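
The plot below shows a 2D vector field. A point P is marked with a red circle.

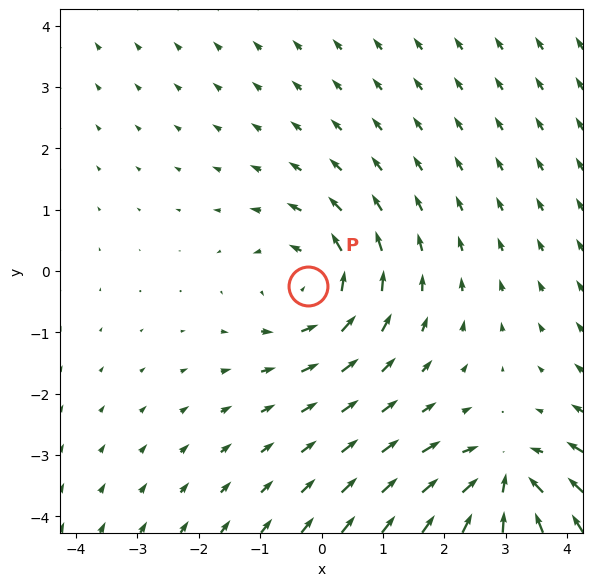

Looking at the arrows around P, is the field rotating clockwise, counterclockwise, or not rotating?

Near P at (-0.2, -0.3) the arrows circulate counterclockwise. The curl (z-component) there is about +3; positive curl means counterclockwise rotation.

counterclockwise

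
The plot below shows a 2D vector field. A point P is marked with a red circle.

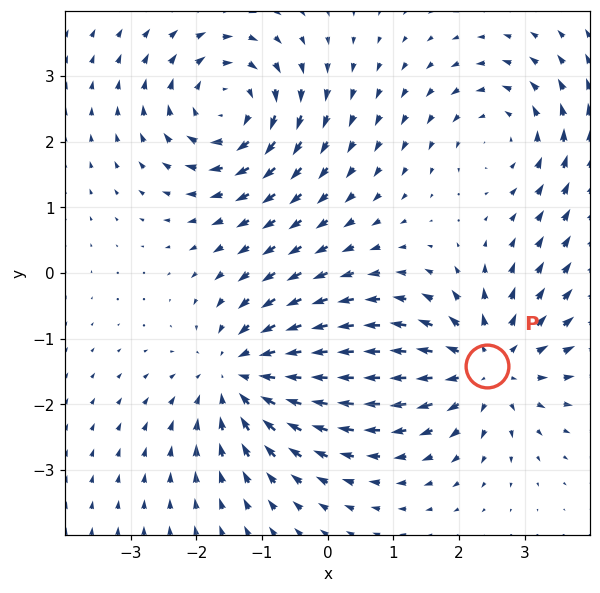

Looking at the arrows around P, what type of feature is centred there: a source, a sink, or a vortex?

At P (2.4, -1.4) the arrows spread outward. Divergence about +5, curl ≈0 — positive divergence with near-zero curl is a source.

source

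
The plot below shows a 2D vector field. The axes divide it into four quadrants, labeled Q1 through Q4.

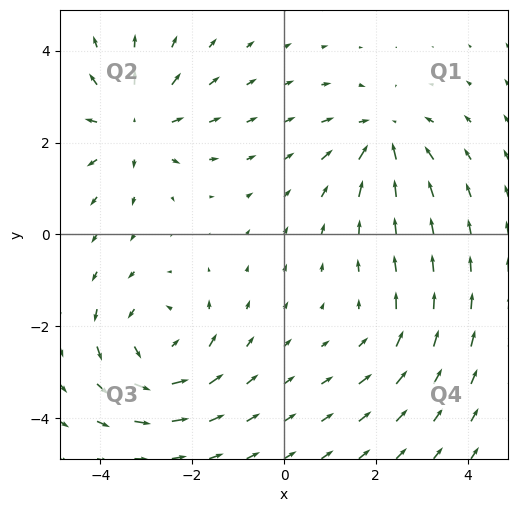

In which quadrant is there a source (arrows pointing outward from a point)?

Q2

The source sits at approximately (-3.3, 2.4), which lies in quadrant Q2. The divergence there is about +4, positive as expected for a source.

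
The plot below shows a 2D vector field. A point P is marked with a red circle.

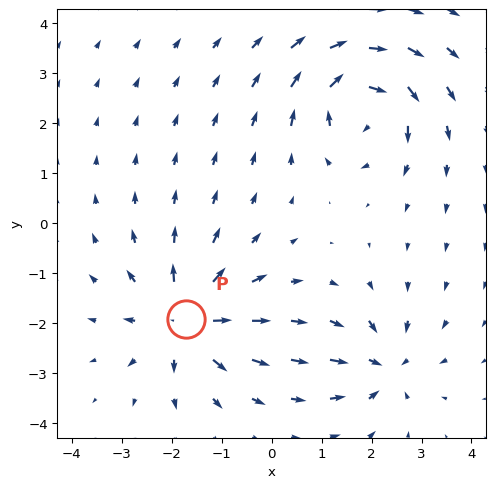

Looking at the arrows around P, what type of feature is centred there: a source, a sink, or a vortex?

At P (-1.7, -1.9) the arrows spread outward. Divergence about +5, curl ≈0 — positive divergence with near-zero curl is a source.

source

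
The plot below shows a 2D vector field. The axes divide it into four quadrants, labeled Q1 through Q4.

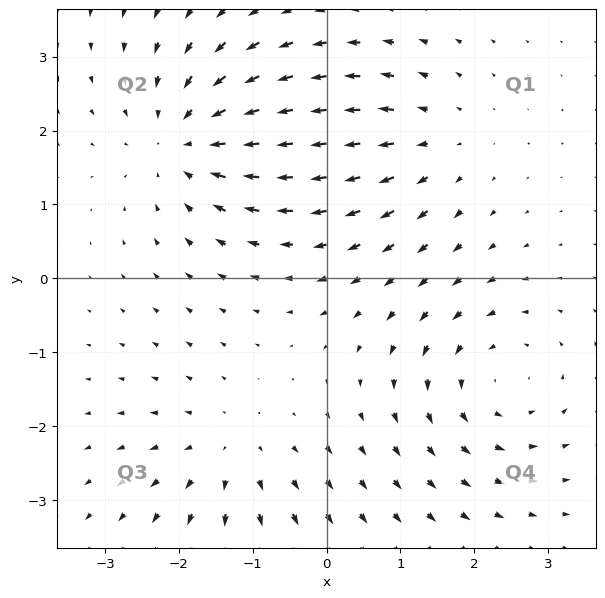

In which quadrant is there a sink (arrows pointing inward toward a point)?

The sink sits at approximately (-1.9, 1.9), which lies in quadrant Q2. The divergence there is about -4, negative as expected for a sink.

Q2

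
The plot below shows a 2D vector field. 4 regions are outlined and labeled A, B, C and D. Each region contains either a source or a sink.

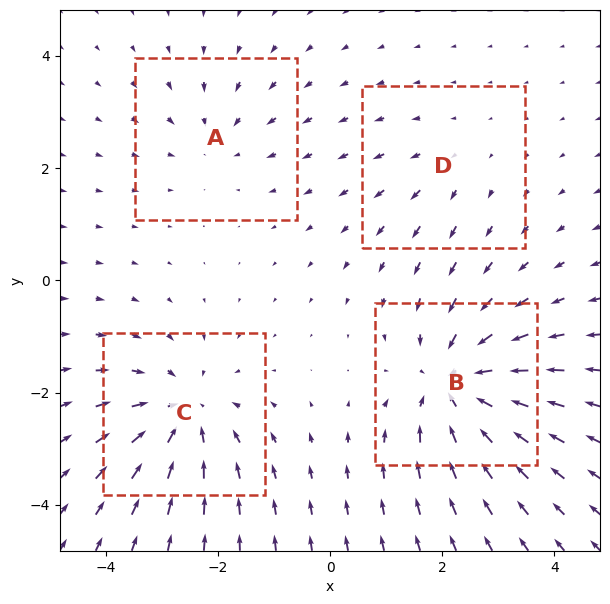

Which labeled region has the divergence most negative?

B

Divergence at each region's feature centre — A: about -3, B: about -6, C: about -5, D: about +2. Region B is most negative.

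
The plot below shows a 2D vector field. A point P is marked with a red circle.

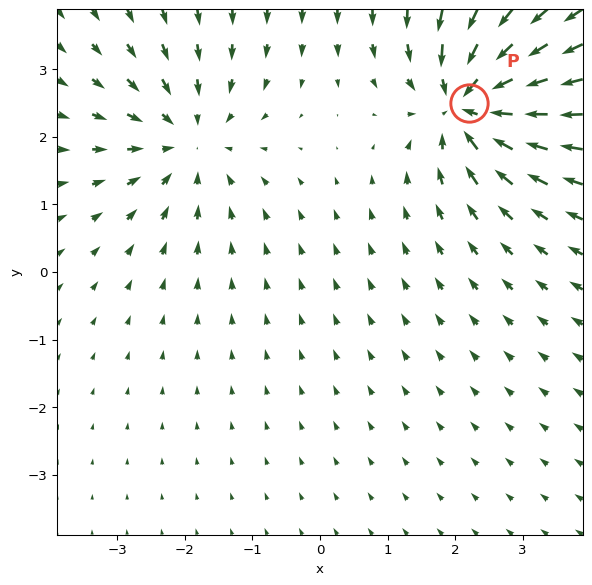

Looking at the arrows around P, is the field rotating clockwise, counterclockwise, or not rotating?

not rotating

Near P at (2.2, 2.5) the arrows show no circulation. The curl there is ≈0.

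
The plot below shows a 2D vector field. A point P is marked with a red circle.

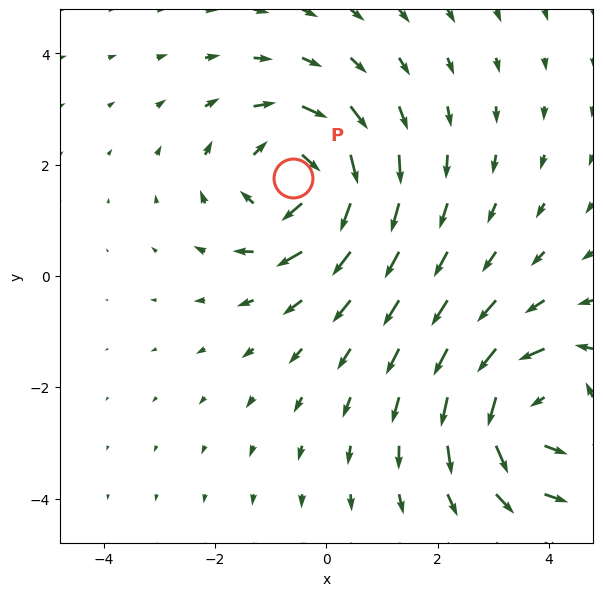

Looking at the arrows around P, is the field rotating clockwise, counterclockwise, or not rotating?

Near P at (-0.6, 1.8) the arrows circulate clockwise. The curl (z-component) there is about -4; negative curl means clockwise rotation.

clockwise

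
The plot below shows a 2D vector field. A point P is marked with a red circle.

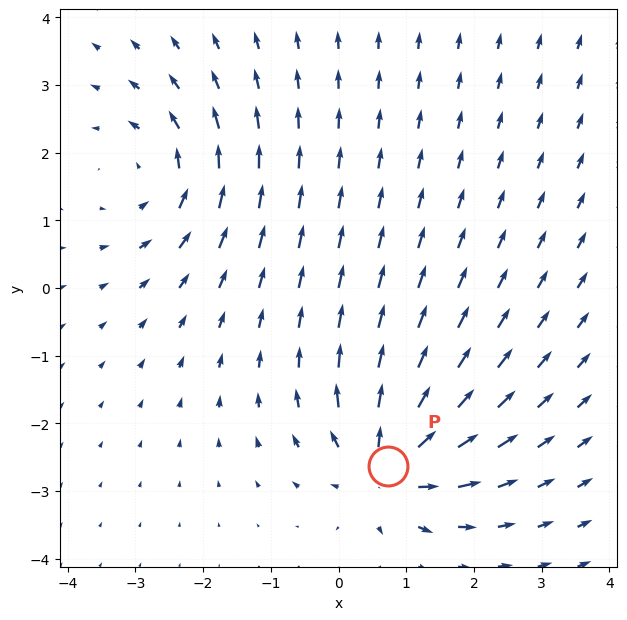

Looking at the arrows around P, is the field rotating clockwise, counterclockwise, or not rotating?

not rotating

Near P at (0.7, -2.6) the arrows show no circulation. The curl there is ≈0.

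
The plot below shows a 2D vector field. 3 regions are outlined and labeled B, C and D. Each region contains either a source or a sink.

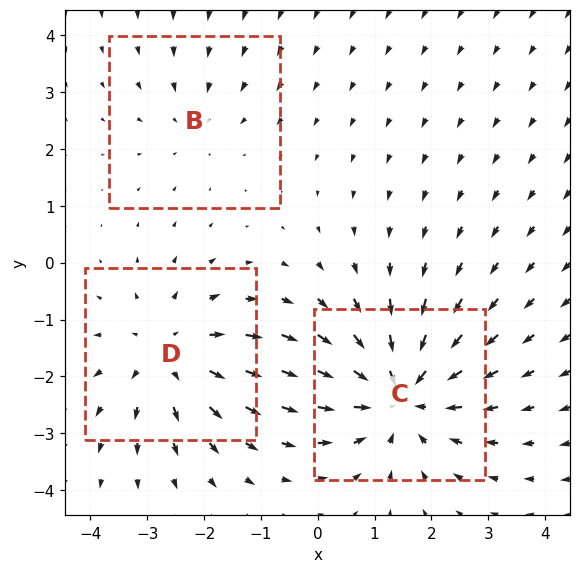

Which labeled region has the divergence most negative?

Divergence at each region's feature centre — B: about -2, C: about -4, D: about +3. Region C is most negative.

C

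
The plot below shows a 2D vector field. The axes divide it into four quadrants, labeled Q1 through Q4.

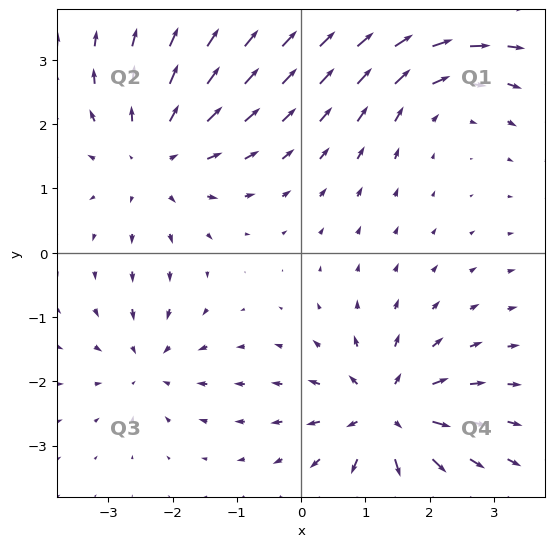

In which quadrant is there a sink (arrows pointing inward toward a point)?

Q3

The sink sits at approximately (-2.4, -1.7), which lies in quadrant Q3. The divergence there is about -4, negative as expected for a sink.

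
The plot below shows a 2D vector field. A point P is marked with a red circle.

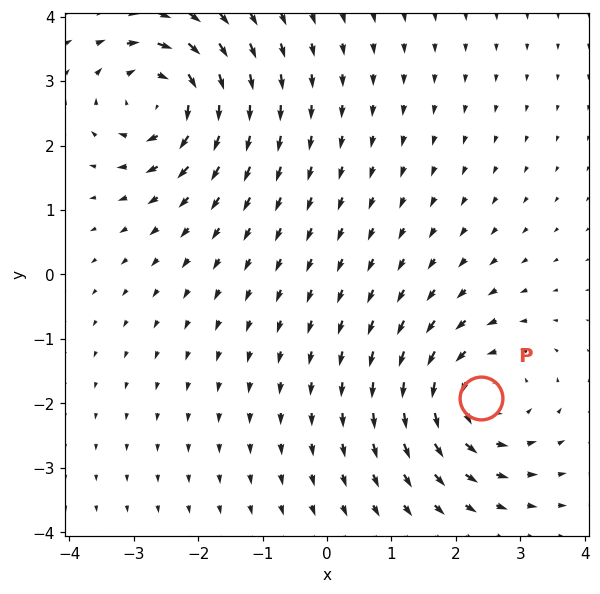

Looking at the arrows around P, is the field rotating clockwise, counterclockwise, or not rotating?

counterclockwise

Near P at (2.4, -1.9) the arrows circulate counterclockwise. The curl (z-component) there is about +4; positive curl means counterclockwise rotation.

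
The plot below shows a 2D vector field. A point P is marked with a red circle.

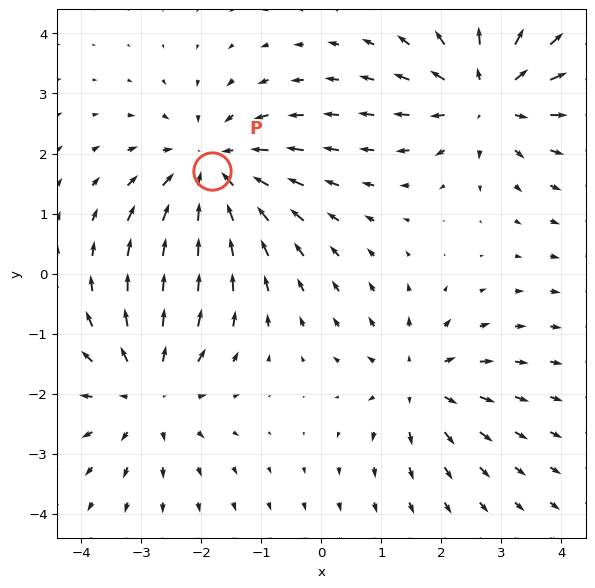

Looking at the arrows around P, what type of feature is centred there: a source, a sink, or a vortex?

At P (-1.8, 1.7) the arrows converge inward. Divergence about -4, curl ≈0 — negative divergence with near-zero curl is a sink.

sink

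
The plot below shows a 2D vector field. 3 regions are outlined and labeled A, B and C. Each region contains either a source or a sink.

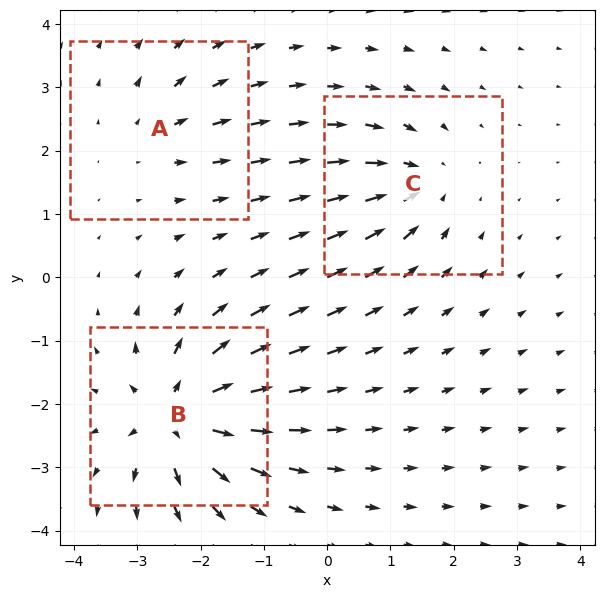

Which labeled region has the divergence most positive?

Divergence at each region's feature centre — A: about +3, B: about +6, C: about -4. Region B is most positive.

B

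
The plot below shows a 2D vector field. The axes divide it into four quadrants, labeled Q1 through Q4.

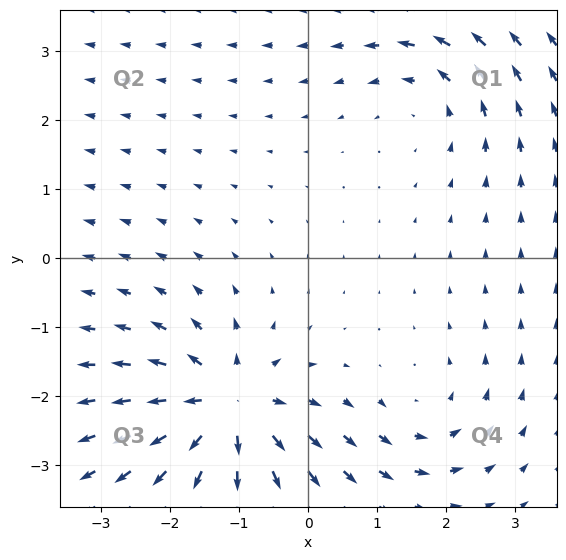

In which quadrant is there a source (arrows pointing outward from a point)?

Q3

The source sits at approximately (-1.2, -2.2), which lies in quadrant Q3. The divergence there is about +7, positive as expected for a source.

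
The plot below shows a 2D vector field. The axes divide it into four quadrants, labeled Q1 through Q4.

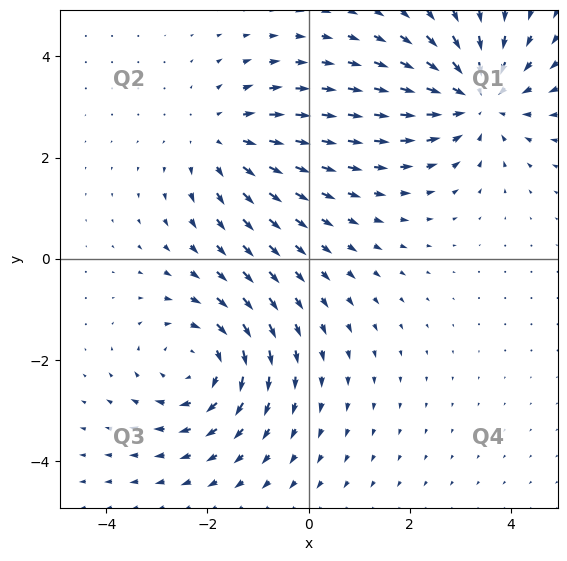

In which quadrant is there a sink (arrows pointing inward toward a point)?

Q1

The sink sits at approximately (3.3, 3.2), which lies in quadrant Q1. The divergence there is about -4, negative as expected for a sink.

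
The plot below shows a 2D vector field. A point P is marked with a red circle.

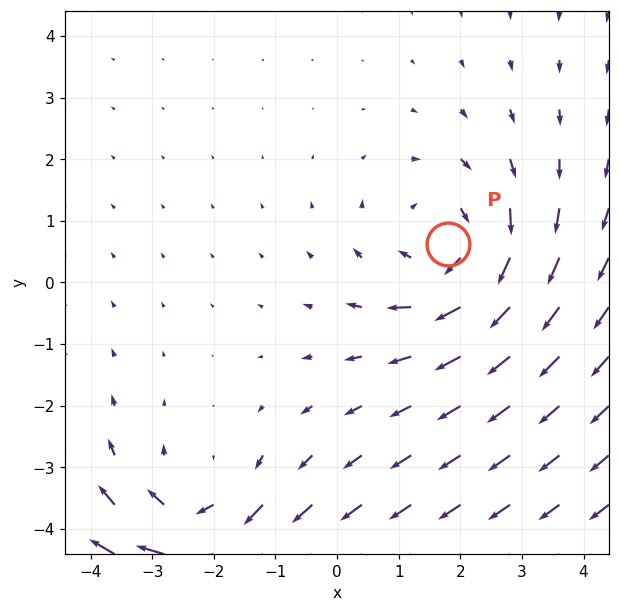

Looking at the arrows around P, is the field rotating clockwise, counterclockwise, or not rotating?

clockwise

Near P at (1.8, 0.6) the arrows circulate clockwise. The curl (z-component) there is about -3; negative curl means clockwise rotation.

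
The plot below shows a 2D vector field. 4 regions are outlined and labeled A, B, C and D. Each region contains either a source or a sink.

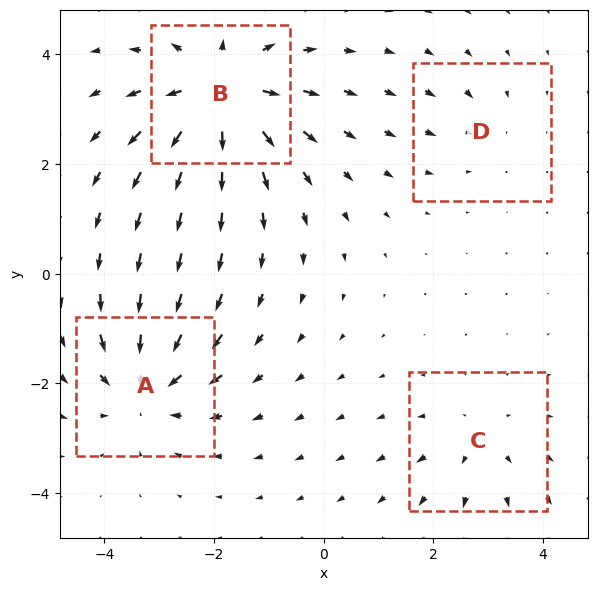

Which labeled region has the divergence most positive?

Divergence at each region's feature centre — A: about -5, B: about +6, C: about +3, D: about -2. Region B is most positive.

B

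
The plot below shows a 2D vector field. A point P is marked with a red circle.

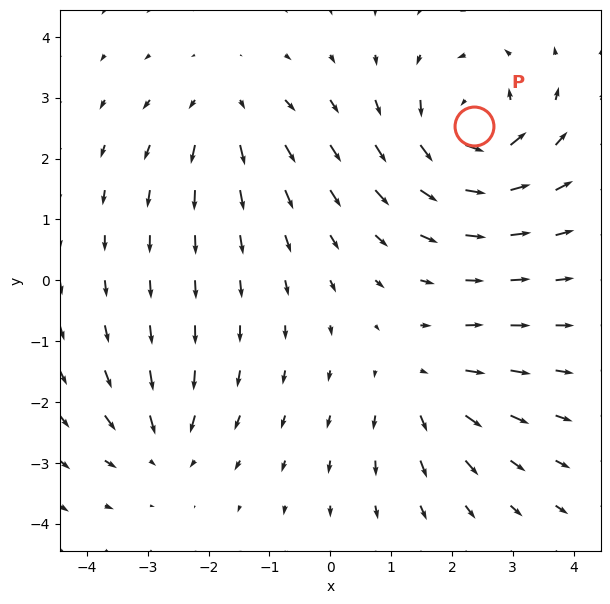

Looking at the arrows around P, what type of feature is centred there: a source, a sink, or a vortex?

vortex

At P (2.4, 2.5) the arrows circulate counterclockwise. Divergence ≈0, curl about +6 — near-zero divergence with nonzero curl is a vortex.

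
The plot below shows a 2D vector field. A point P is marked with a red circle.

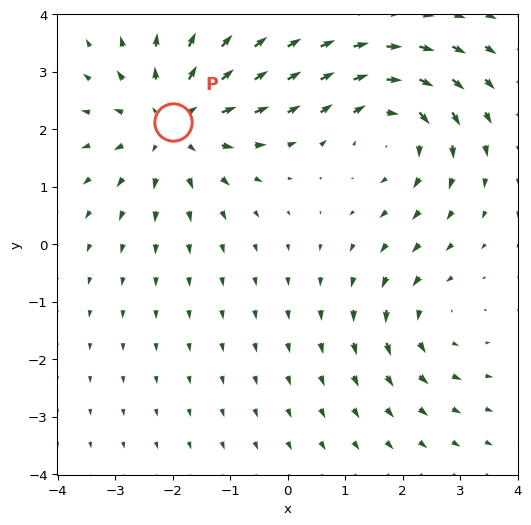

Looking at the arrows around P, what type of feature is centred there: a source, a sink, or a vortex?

At P (-2.0, 2.1) the arrows spread outward. Divergence about +4, curl ≈0 — positive divergence with near-zero curl is a source.

source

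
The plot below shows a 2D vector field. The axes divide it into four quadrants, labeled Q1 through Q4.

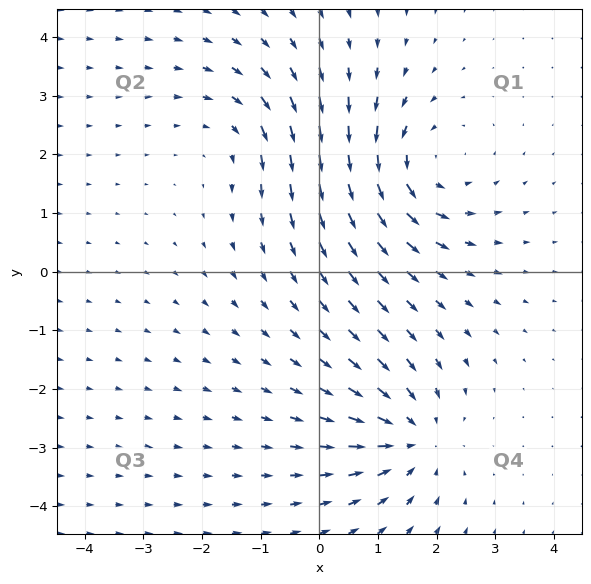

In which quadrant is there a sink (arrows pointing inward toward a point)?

Q4

The sink sits at approximately (1.6, -2.8), which lies in quadrant Q4. The divergence there is about -4, negative as expected for a sink.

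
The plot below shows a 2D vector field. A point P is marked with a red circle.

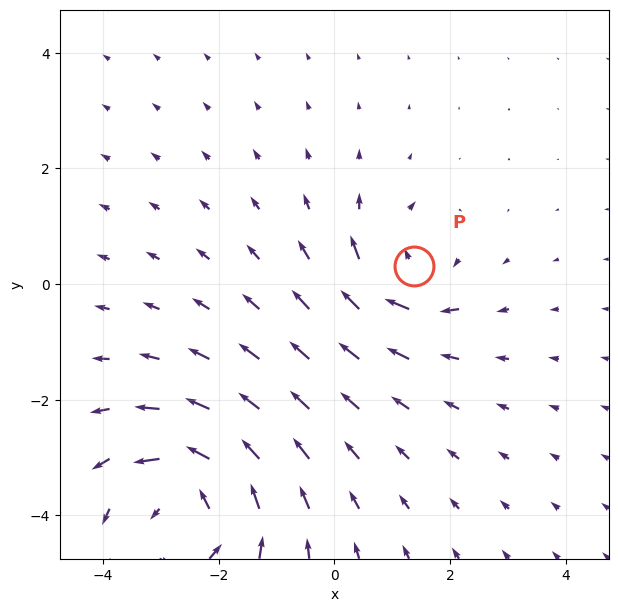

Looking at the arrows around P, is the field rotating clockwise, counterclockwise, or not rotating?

clockwise

Near P at (1.4, 0.3) the arrows circulate clockwise. The curl (z-component) there is about -4; negative curl means clockwise rotation.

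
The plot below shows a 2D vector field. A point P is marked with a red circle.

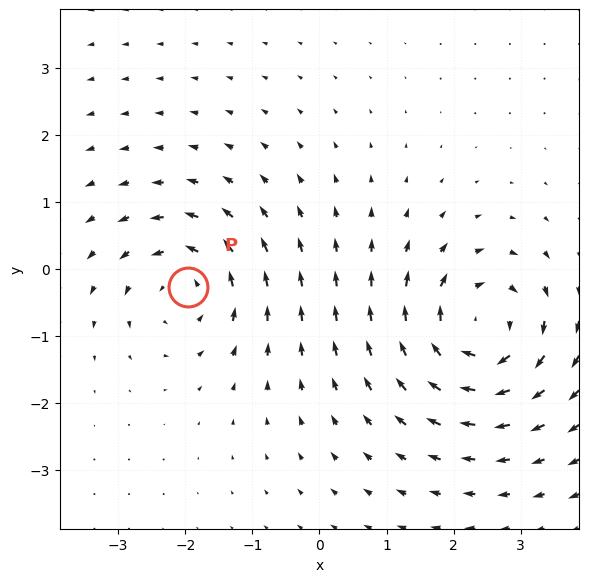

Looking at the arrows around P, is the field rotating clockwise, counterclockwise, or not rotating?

Near P at (-2.0, -0.3) the arrows circulate counterclockwise. The curl (z-component) there is about +4; positive curl means counterclockwise rotation.

counterclockwise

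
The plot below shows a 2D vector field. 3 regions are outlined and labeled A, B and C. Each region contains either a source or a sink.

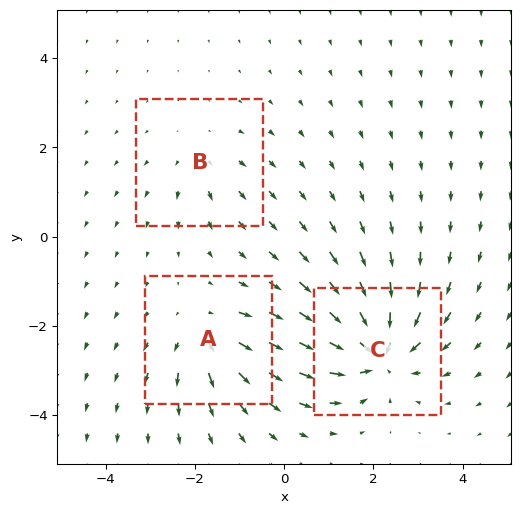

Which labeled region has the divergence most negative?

Divergence at each region's feature centre — A: about +3, B: about +2, C: about -6. Region C is most negative.

C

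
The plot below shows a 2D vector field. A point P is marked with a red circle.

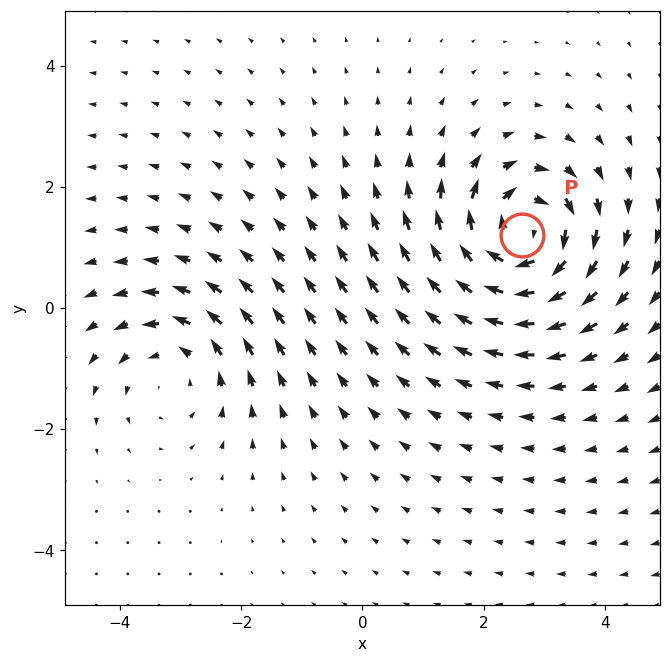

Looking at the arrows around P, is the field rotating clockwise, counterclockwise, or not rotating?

Near P at (2.6, 1.2) the arrows circulate clockwise. The curl (z-component) there is about -5; negative curl means clockwise rotation.

clockwise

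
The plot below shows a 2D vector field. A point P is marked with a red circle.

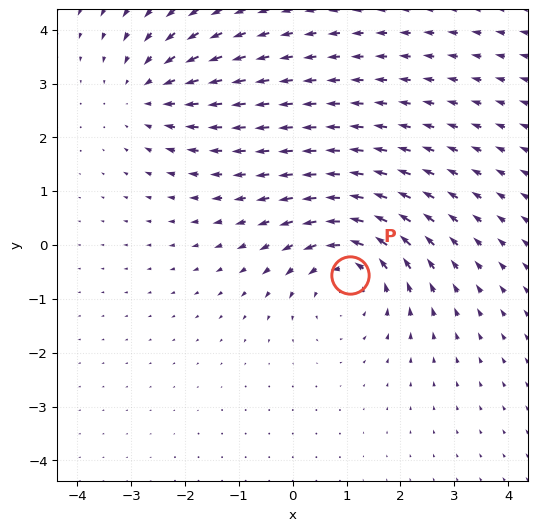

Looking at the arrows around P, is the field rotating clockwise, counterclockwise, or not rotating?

counterclockwise

Near P at (1.1, -0.6) the arrows circulate counterclockwise. The curl (z-component) there is about +3; positive curl means counterclockwise rotation.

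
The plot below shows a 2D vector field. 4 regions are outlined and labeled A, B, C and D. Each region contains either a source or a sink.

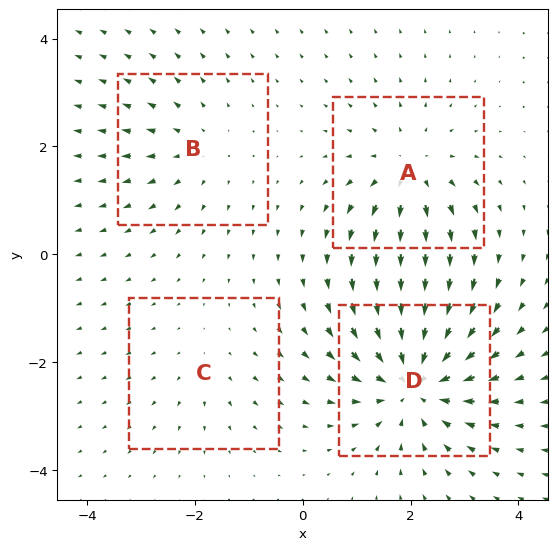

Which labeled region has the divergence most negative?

Divergence at each region's feature centre — A: about +5, B: about +3, C: about +2, D: about -7. Region D is most negative.

D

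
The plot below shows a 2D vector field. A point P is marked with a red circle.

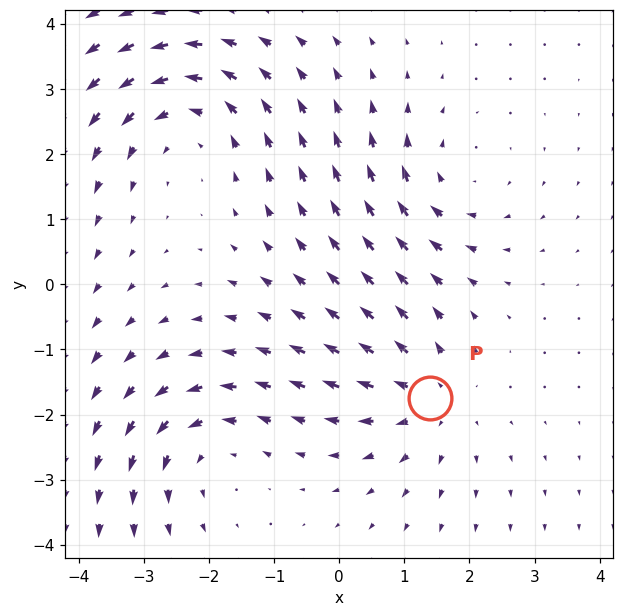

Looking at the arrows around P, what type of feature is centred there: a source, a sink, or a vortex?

source

At P (1.4, -1.7) the arrows spread outward. Divergence about +3, curl ≈0 — positive divergence with near-zero curl is a source.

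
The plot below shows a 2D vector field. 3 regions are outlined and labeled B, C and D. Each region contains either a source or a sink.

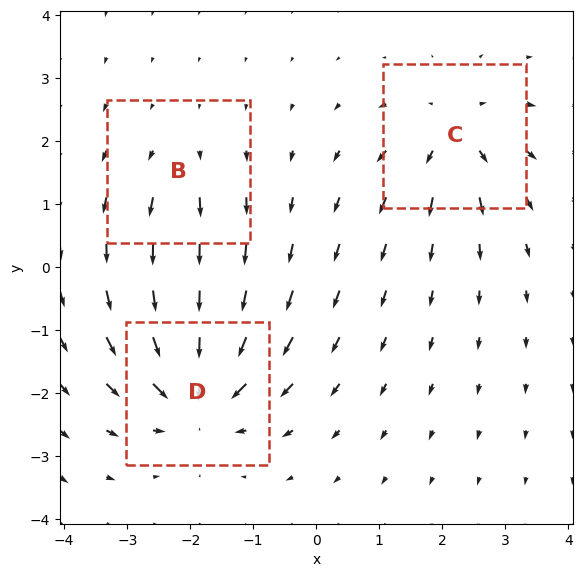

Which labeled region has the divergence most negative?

D

Divergence at each region's feature centre — B: about +2, C: about +4, D: about -6. Region D is most negative.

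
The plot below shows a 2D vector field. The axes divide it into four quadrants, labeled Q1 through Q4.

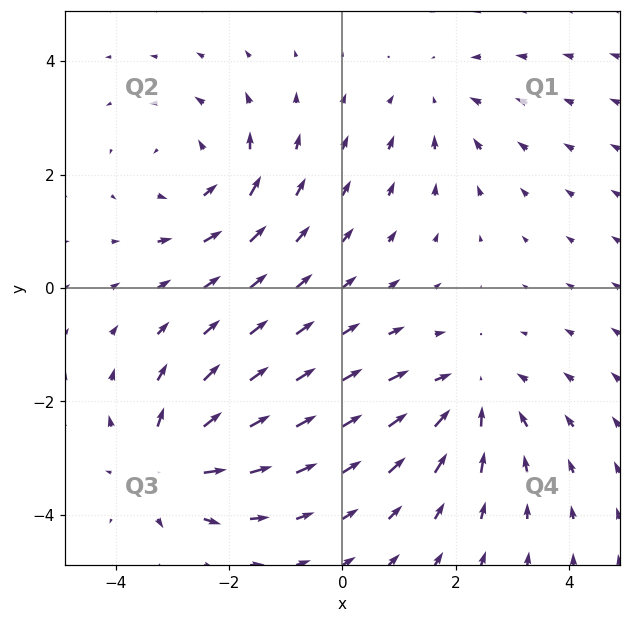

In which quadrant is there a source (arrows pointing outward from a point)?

Q3

The source sits at approximately (-3.1, -3.1), which lies in quadrant Q3. The divergence there is about +5, positive as expected for a source.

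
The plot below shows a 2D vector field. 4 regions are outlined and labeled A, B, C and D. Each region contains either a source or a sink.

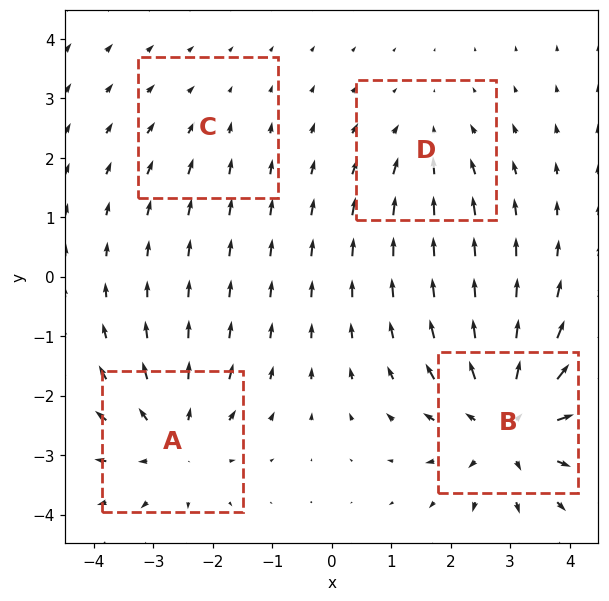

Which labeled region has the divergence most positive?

Divergence at each region's feature centre — A: about +4, B: about +6, C: about -2, D: about -3. Region B is most positive.

B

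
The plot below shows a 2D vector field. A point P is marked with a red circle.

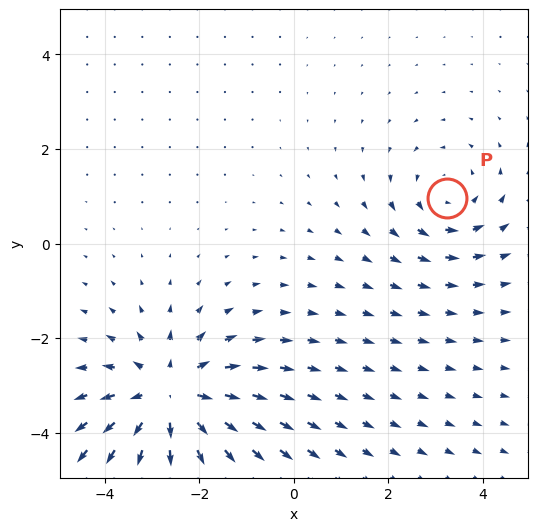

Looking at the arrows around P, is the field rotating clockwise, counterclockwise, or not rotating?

Near P at (3.2, 1.0) the arrows circulate counterclockwise. The curl (z-component) there is about +2; positive curl means counterclockwise rotation.

counterclockwise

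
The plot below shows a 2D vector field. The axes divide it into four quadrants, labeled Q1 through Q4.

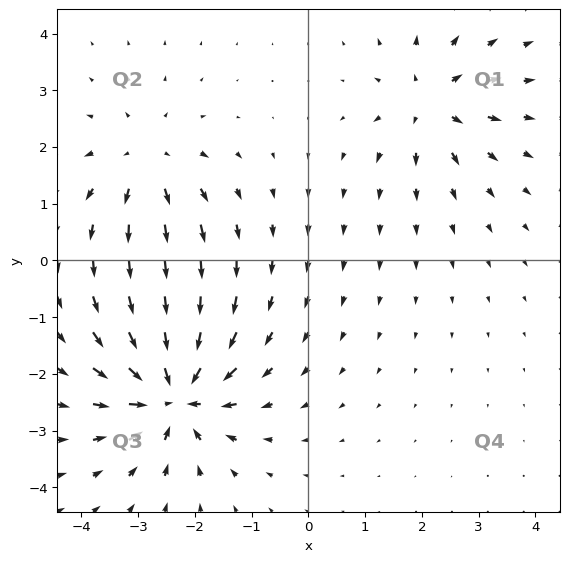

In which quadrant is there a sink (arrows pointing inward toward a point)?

The sink sits at approximately (-2.4, -2.4), which lies in quadrant Q3. The divergence there is about -7, negative as expected for a sink.

Q3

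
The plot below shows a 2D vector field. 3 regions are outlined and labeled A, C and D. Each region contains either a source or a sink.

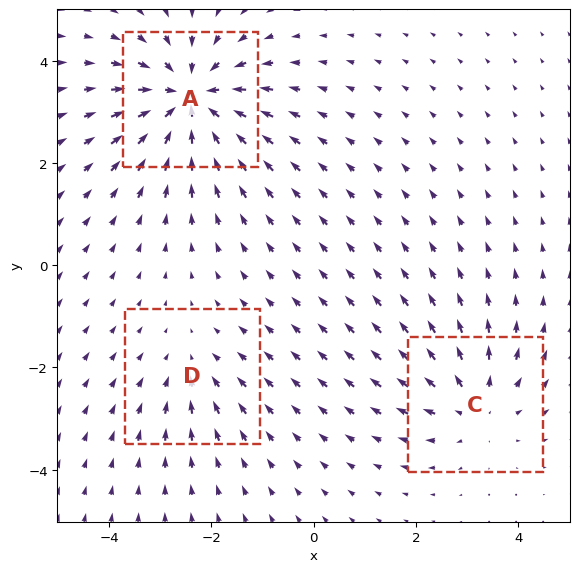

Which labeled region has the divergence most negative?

A

Divergence at each region's feature centre — A: about -5, C: about +3, D: about -2. Region A is most negative.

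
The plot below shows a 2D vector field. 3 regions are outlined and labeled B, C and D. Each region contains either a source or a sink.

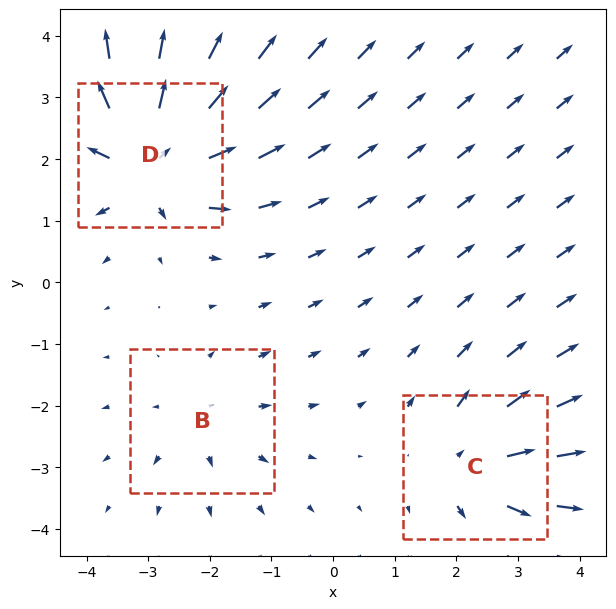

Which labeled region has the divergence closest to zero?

Divergence at each region's feature centre — B: about +2, C: about +3, D: about +6. Region B is closest to zero.

B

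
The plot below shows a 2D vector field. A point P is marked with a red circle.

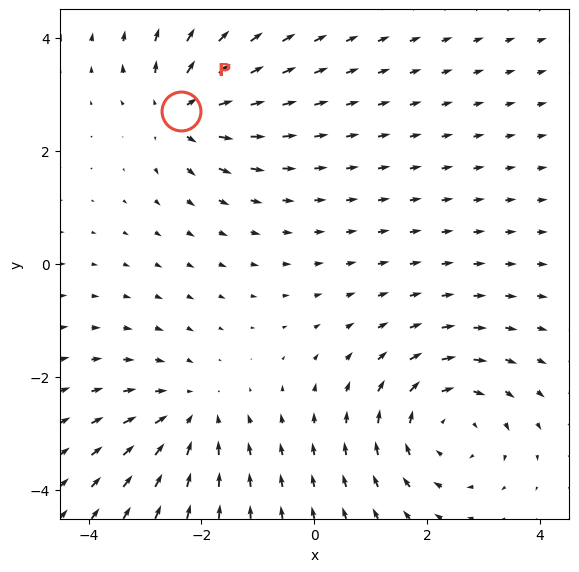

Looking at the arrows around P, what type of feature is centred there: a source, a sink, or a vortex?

At P (-2.4, 2.7) the arrows spread outward. Divergence about +5, curl ≈0 — positive divergence with near-zero curl is a source.

source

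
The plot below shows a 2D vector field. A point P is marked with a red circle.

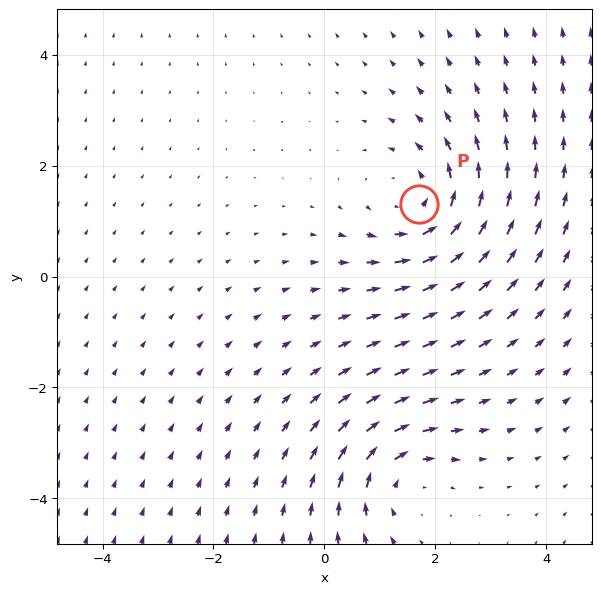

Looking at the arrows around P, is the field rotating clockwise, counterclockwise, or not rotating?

counterclockwise

Near P at (1.7, 1.3) the arrows circulate counterclockwise. The curl (z-component) there is about +4; positive curl means counterclockwise rotation.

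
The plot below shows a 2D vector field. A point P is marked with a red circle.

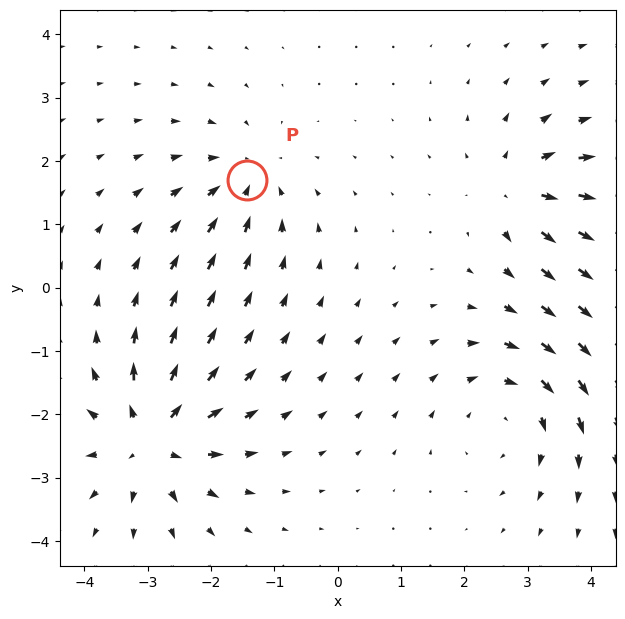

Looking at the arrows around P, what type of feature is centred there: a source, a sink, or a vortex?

At P (-1.4, 1.7) the arrows converge inward. Divergence about -4, curl ≈0 — negative divergence with near-zero curl is a sink.

sink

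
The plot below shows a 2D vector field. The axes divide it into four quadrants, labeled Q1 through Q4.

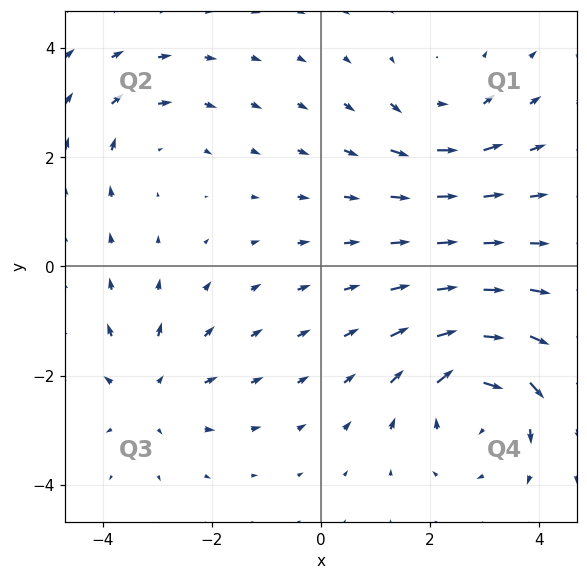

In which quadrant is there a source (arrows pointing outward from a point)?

The source sits at approximately (-3.2, -2.3), which lies in quadrant Q3. The divergence there is about +3, positive as expected for a source.

Q3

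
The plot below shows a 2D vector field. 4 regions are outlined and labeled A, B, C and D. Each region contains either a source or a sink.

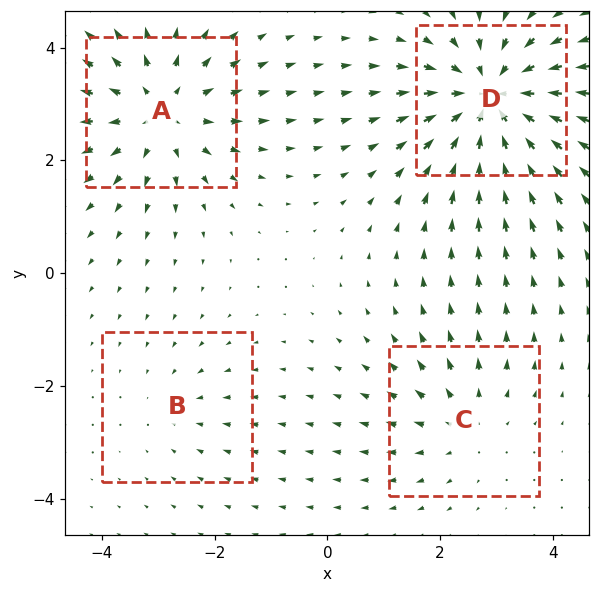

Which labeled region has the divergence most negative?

D

Divergence at each region's feature centre — A: about +4, B: about -2, C: about +3, D: about -6. Region D is most negative.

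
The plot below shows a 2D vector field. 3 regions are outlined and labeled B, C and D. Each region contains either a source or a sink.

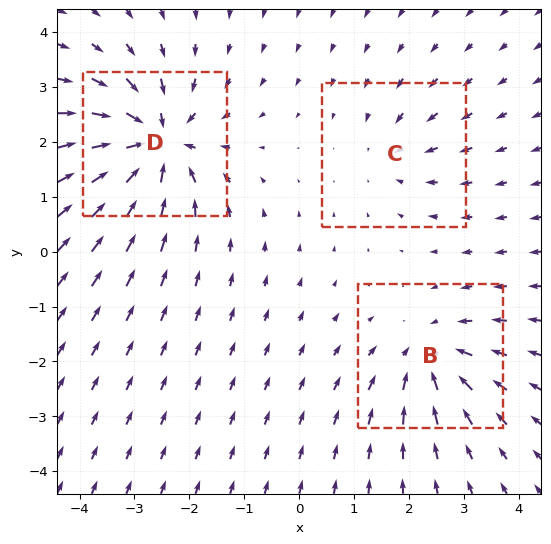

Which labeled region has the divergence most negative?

Divergence at each region's feature centre — B: about -4, C: about -2, D: about -6. Region D is most negative.

D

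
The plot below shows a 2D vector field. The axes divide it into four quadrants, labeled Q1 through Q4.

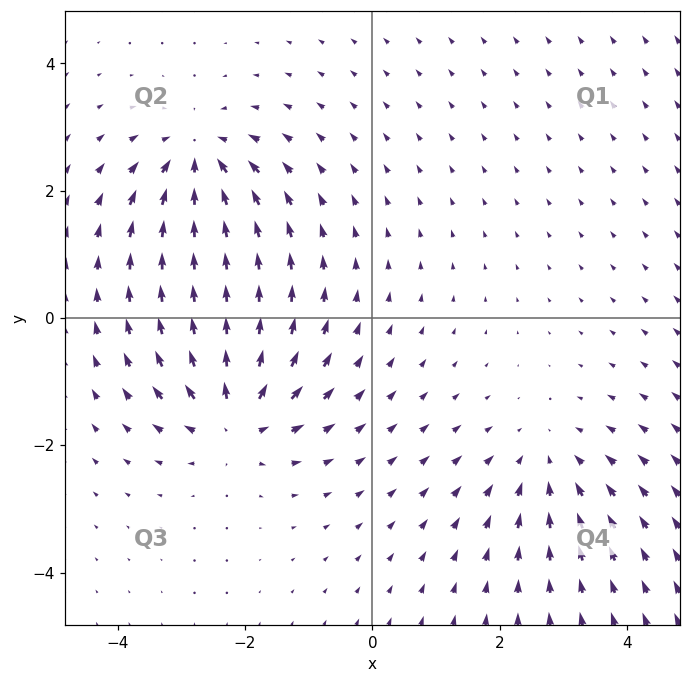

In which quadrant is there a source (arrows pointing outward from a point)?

Q3

The source sits at approximately (-2.2, -1.6), which lies in quadrant Q3. The divergence there is about +5, positive as expected for a source.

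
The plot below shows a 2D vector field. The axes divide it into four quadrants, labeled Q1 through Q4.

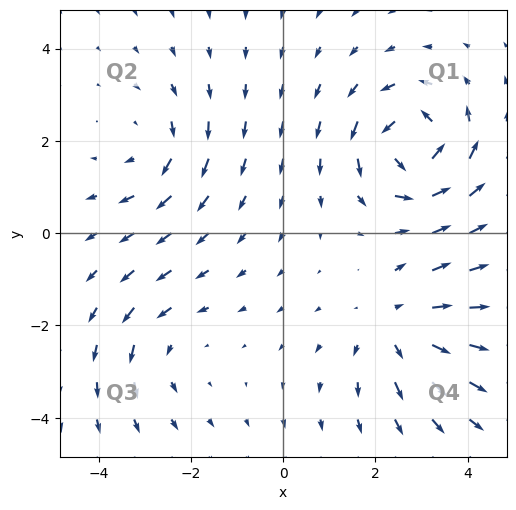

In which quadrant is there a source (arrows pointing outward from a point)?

Q4

The source sits at approximately (2.5, -2.0), which lies in quadrant Q4. The divergence there is about +3, positive as expected for a source.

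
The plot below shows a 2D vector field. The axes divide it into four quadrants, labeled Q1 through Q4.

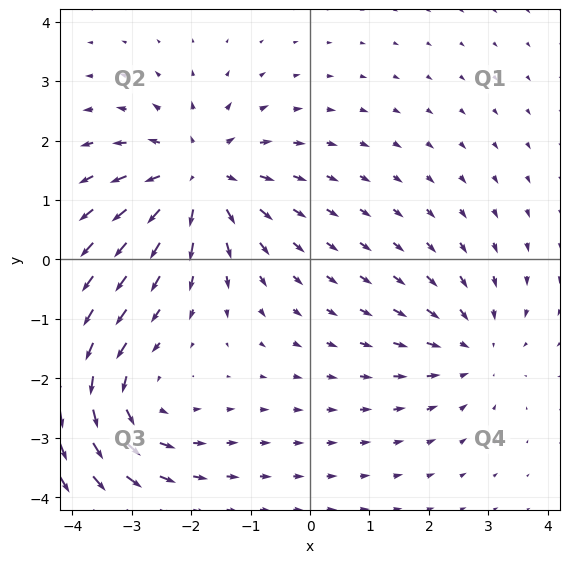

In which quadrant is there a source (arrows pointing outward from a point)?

Q2

The source sits at approximately (-1.9, 1.4), which lies in quadrant Q2. The divergence there is about +5, positive as expected for a source.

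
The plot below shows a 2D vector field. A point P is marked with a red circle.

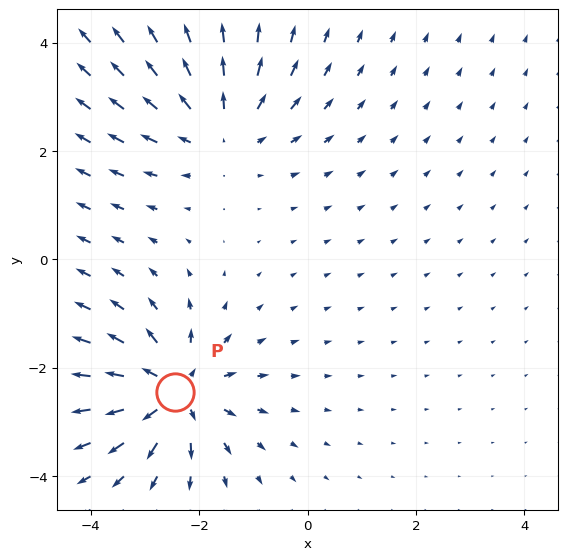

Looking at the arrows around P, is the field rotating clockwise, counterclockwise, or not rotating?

Near P at (-2.4, -2.4) the arrows show no circulation. The curl there is ≈0.

not rotating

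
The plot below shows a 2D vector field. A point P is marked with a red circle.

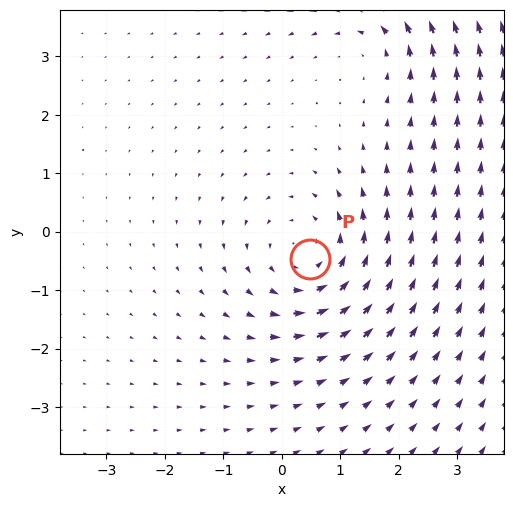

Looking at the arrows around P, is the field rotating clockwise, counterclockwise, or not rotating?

counterclockwise

Near P at (0.5, -0.5) the arrows circulate counterclockwise. The curl (z-component) there is about +4; positive curl means counterclockwise rotation.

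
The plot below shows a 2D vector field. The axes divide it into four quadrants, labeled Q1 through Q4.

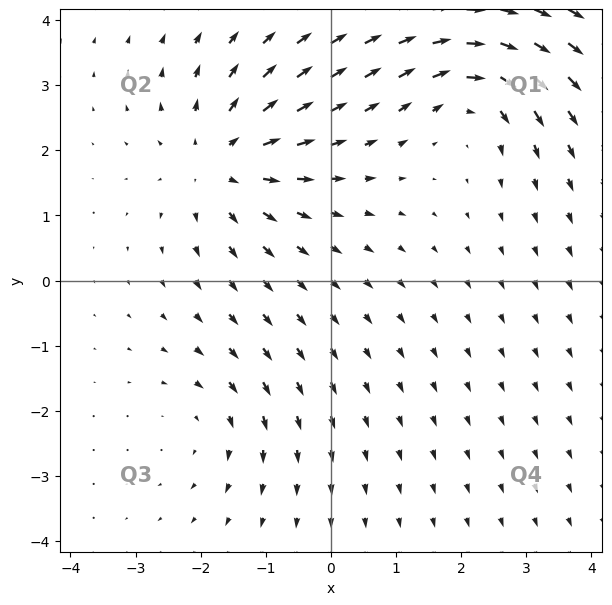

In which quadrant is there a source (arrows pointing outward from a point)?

The source sits at approximately (-1.7, 1.8), which lies in quadrant Q2. The divergence there is about +5, positive as expected for a source.

Q2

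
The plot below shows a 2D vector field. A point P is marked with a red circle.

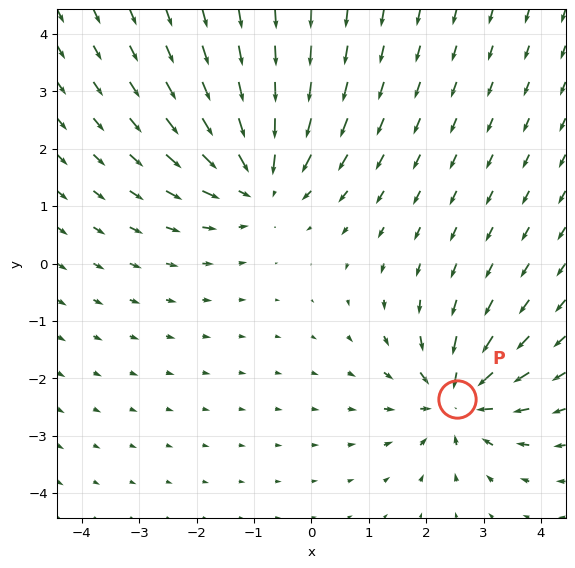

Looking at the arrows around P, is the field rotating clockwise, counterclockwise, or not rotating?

not rotating

Near P at (2.5, -2.4) the arrows show no circulation. The curl there is ≈0.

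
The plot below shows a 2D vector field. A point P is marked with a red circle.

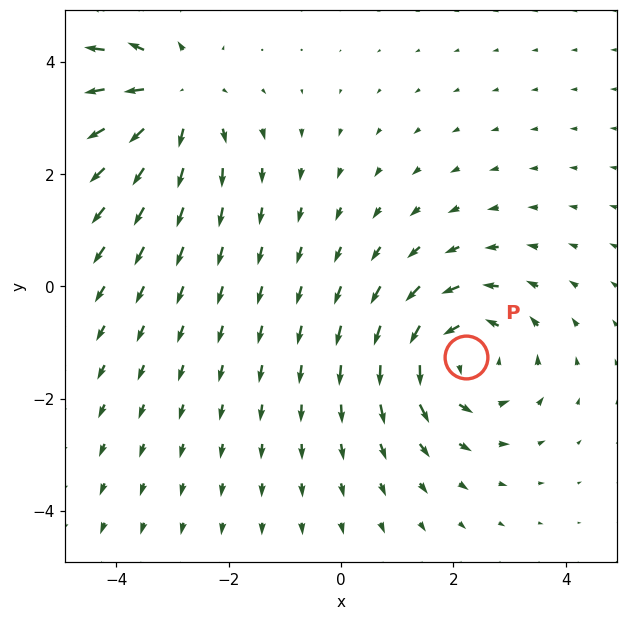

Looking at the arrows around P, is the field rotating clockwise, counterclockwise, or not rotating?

counterclockwise

Near P at (2.2, -1.3) the arrows circulate counterclockwise. The curl (z-component) there is about +4; positive curl means counterclockwise rotation.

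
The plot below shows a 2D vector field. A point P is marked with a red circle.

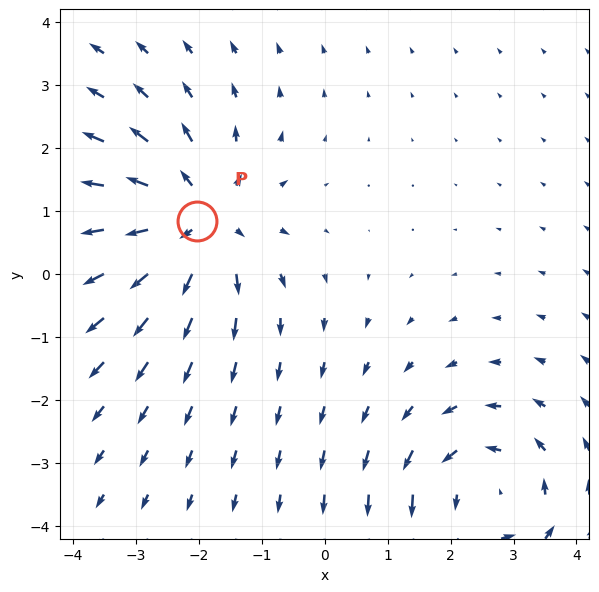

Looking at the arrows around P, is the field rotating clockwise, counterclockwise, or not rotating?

not rotating

Near P at (-2.0, 0.8) the arrows show no circulation. The curl there is ≈0.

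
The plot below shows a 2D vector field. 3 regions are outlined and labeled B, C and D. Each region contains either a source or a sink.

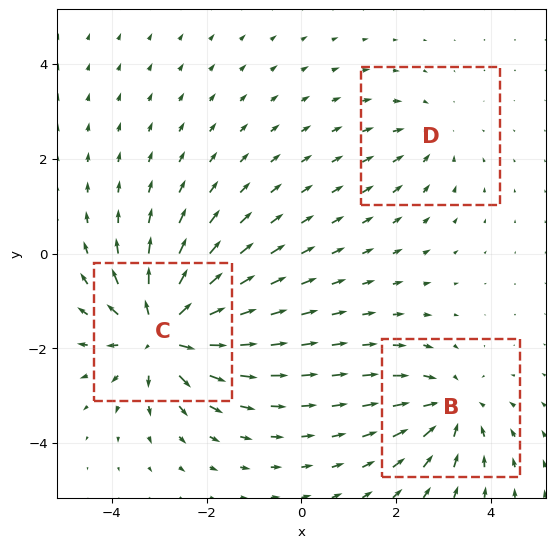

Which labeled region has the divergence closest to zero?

Divergence at each region's feature centre — B: about -3, C: about +6, D: about -2. Region D is closest to zero.

D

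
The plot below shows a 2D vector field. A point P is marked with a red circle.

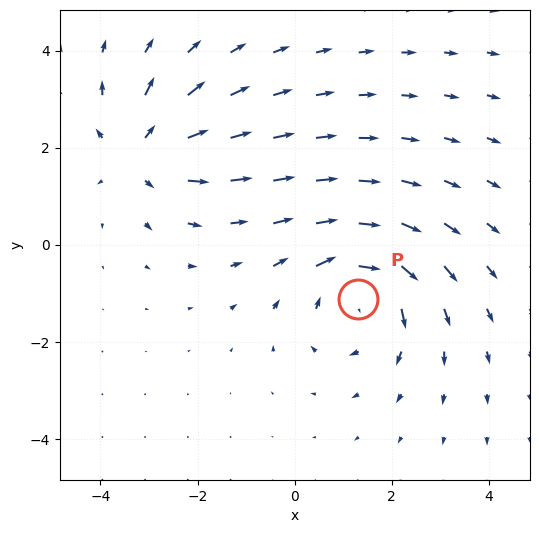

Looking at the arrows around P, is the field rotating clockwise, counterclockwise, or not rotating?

Near P at (1.3, -1.1) the arrows circulate clockwise. The curl (z-component) there is about -4; negative curl means clockwise rotation.

clockwise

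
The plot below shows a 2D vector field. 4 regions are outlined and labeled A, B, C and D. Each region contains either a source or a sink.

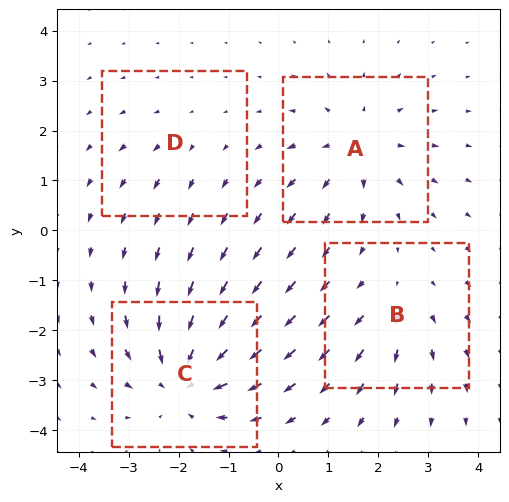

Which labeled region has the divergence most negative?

C

Divergence at each region's feature centre — A: about +4, B: about +3, C: about -6, D: about +2. Region C is most negative.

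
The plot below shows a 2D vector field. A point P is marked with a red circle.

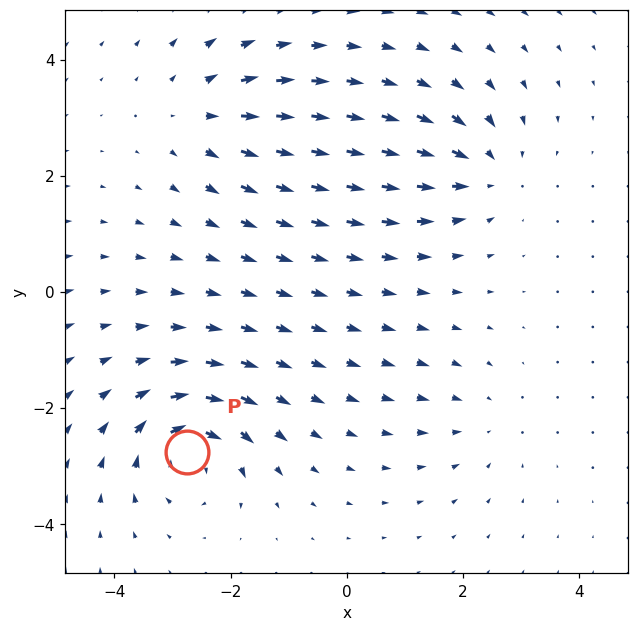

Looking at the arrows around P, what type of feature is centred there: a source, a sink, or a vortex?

At P (-2.7, -2.8) the arrows circulate clockwise. Divergence ≈0, curl about -7 — near-zero divergence with nonzero curl is a vortex.

vortex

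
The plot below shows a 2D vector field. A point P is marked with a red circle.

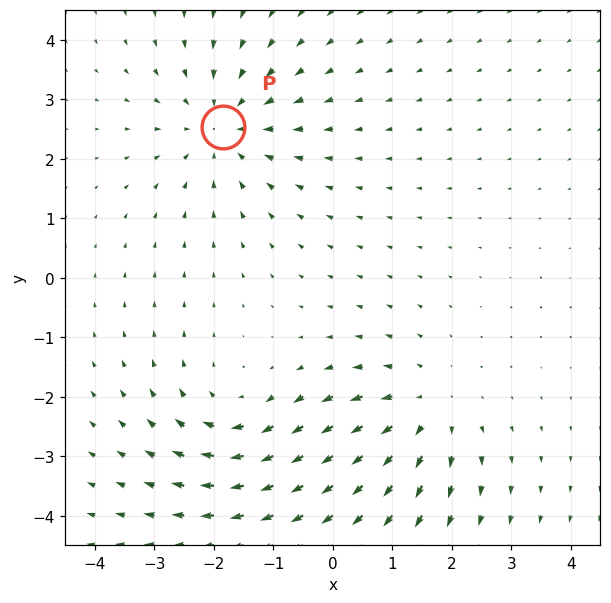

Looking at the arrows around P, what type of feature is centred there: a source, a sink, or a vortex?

At P (-1.8, 2.5) the arrows converge inward. Divergence about -4, curl ≈0 — negative divergence with near-zero curl is a sink.

sink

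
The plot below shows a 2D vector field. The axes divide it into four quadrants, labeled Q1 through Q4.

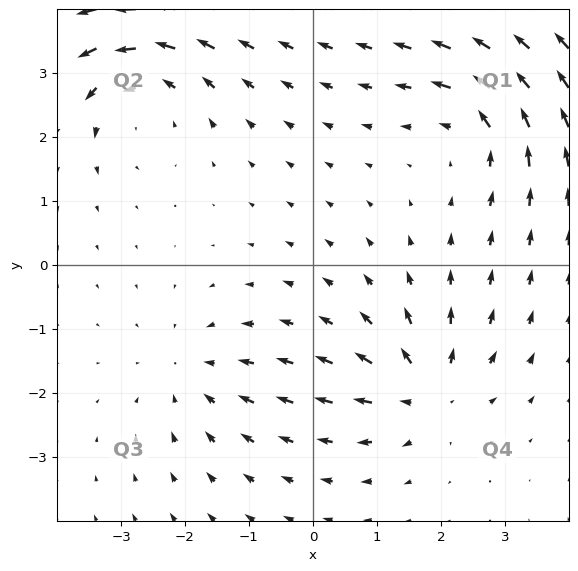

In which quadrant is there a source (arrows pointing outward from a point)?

Q4

The source sits at approximately (1.8, -2.0), which lies in quadrant Q4. The divergence there is about +4, positive as expected for a source.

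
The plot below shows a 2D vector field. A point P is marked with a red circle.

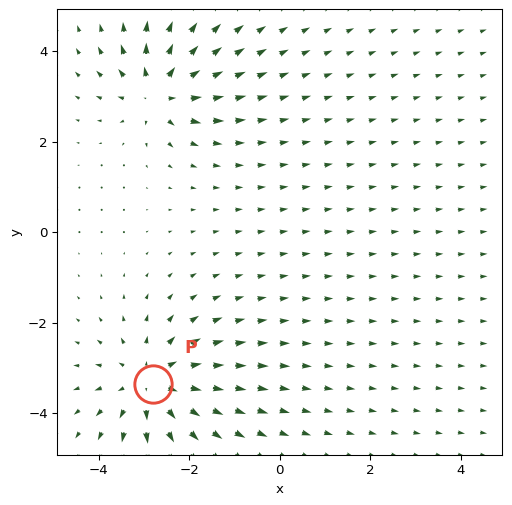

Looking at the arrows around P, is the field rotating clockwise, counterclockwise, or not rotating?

not rotating

Near P at (-2.8, -3.4) the arrows show no circulation. The curl there is ≈0.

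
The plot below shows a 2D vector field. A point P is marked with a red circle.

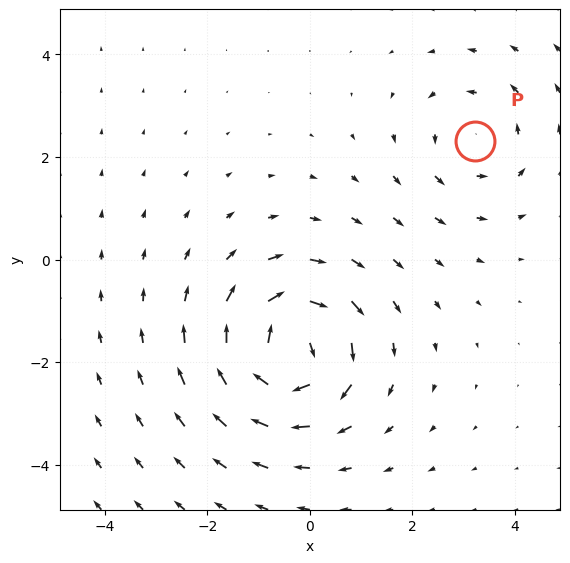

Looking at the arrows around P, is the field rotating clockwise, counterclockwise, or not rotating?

Near P at (3.2, 2.3) the arrows circulate counterclockwise. The curl (z-component) there is about +2; positive curl means counterclockwise rotation.

counterclockwise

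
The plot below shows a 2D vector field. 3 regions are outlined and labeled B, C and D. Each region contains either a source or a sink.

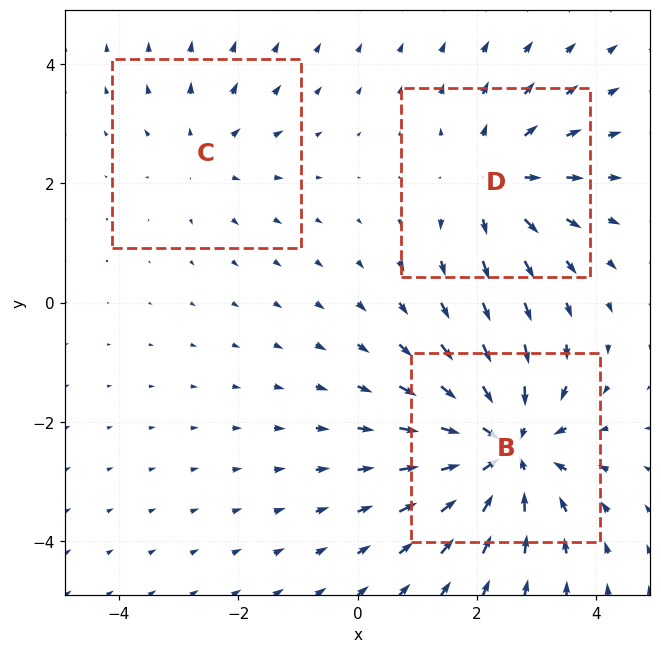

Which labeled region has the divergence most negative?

B

Divergence at each region's feature centre — B: about -5, C: about +2, D: about +3. Region B is most negative.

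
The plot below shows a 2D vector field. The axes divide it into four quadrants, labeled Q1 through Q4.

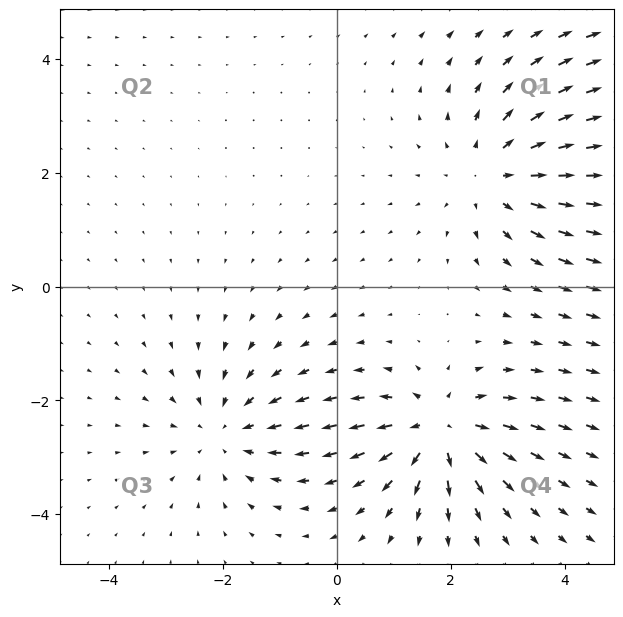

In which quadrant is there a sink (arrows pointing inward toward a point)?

The sink sits at approximately (-1.9, -2.6), which lies in quadrant Q3. The divergence there is about -3, negative as expected for a sink.

Q3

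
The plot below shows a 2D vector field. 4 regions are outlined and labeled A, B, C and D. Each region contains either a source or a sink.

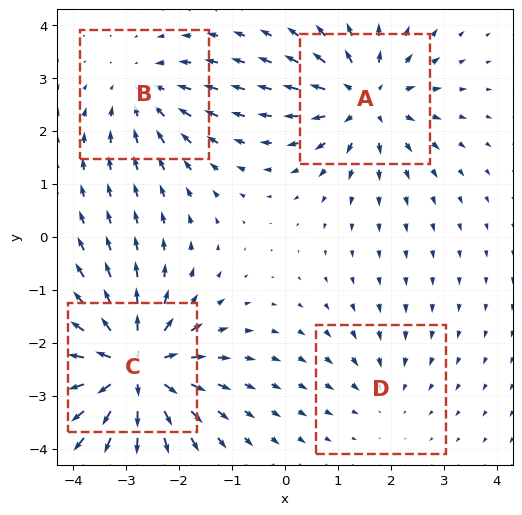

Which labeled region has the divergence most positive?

Divergence at each region's feature centre — A: about +5, B: about -4, C: about +8, D: about -2. Region C is most positive.

C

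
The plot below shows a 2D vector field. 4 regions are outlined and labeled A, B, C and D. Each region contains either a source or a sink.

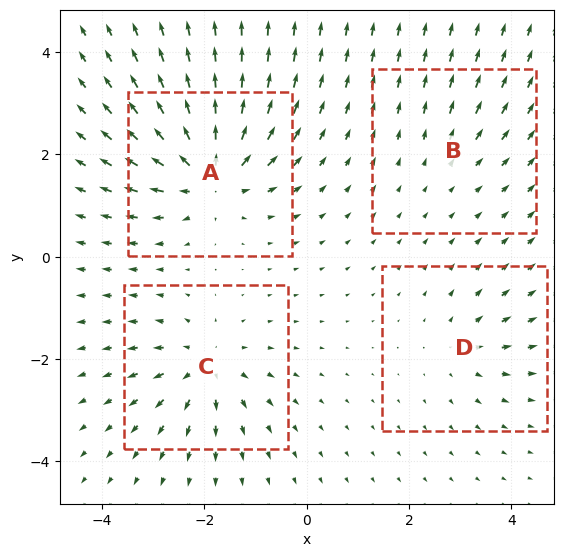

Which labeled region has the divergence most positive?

A

Divergence at each region's feature centre — A: about +8, B: about +2, C: about +6, D: about +3. Region A is most positive.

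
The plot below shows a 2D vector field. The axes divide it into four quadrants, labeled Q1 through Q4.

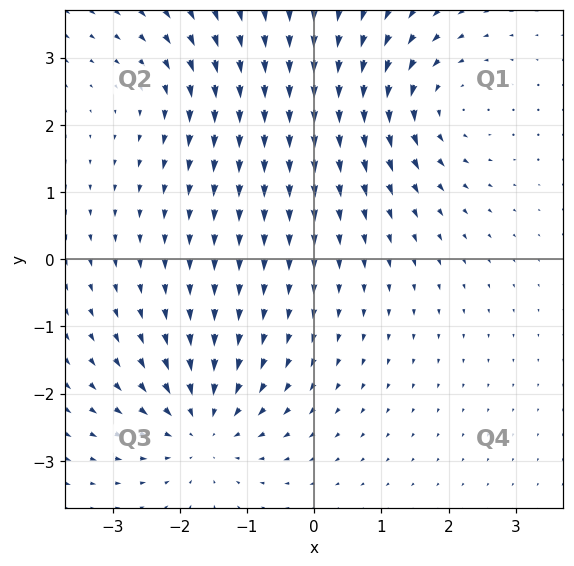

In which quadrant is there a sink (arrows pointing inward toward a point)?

The sink sits at approximately (-1.7, -2.5), which lies in quadrant Q3. The divergence there is about -5, negative as expected for a sink.

Q3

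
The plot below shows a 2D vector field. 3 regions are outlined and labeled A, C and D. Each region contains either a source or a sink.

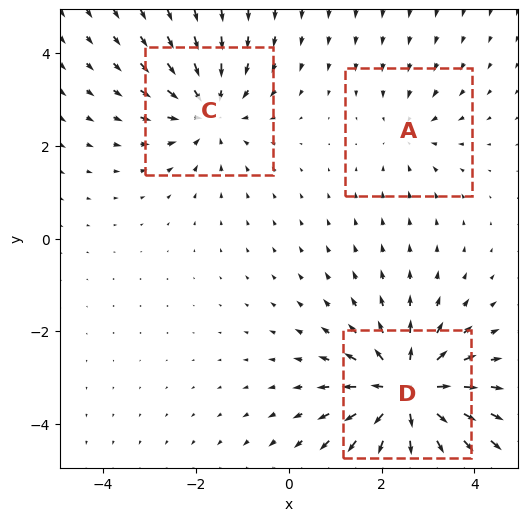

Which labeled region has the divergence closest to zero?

A

Divergence at each region's feature centre — A: about -2, C: about -3, D: about +5. Region A is closest to zero.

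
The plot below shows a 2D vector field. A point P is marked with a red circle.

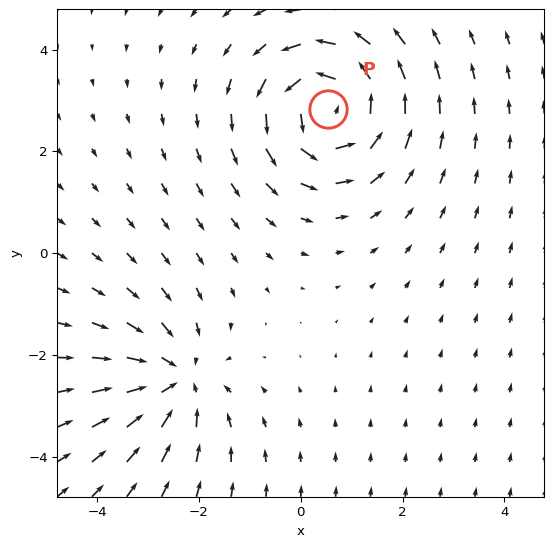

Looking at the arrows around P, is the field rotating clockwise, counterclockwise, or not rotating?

counterclockwise

Near P at (0.5, 2.8) the arrows circulate counterclockwise. The curl (z-component) there is about +4; positive curl means counterclockwise rotation.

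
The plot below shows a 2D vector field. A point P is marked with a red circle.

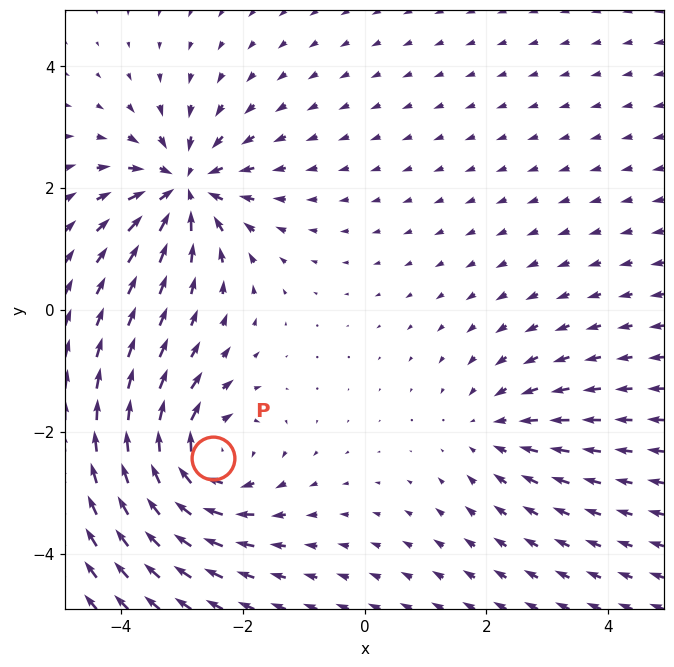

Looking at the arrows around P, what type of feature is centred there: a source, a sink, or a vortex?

vortex

At P (-2.5, -2.4) the arrows circulate clockwise. Divergence ≈0, curl about -5 — near-zero divergence with nonzero curl is a vortex.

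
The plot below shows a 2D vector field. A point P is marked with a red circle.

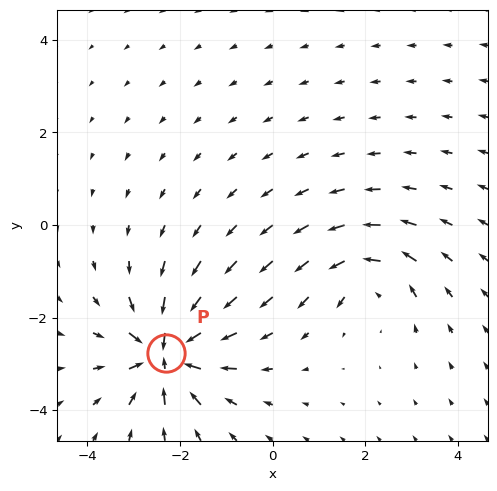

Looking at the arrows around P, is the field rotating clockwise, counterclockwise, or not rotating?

Near P at (-2.3, -2.8) the arrows show no circulation. The curl there is ≈0.

not rotating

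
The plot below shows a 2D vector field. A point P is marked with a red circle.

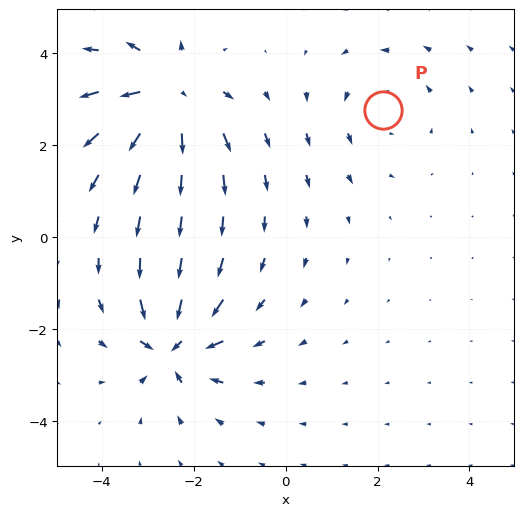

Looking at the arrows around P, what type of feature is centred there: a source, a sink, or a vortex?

At P (2.1, 2.8) the arrows circulate counterclockwise. Divergence ≈0, curl about +2 — near-zero divergence with nonzero curl is a vortex.

vortex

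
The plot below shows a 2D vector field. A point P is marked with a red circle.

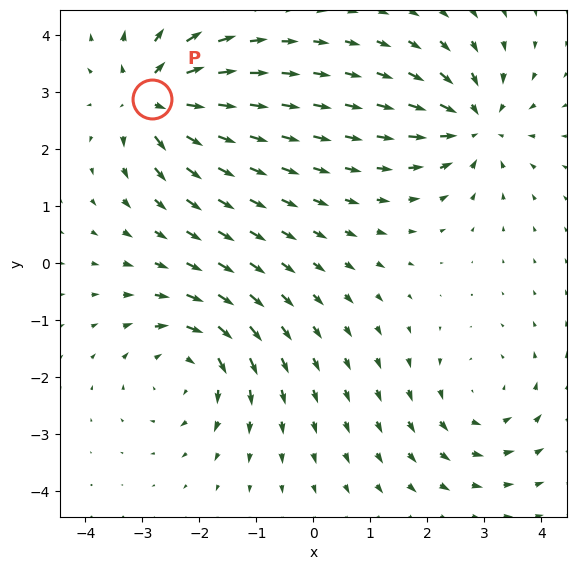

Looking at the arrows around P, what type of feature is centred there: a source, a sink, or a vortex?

source

At P (-2.8, 2.9) the arrows spread outward. Divergence about +6, curl ≈0 — positive divergence with near-zero curl is a source.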